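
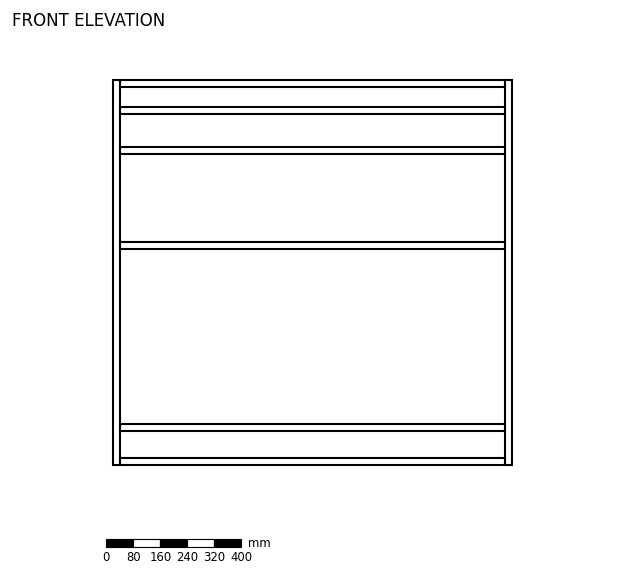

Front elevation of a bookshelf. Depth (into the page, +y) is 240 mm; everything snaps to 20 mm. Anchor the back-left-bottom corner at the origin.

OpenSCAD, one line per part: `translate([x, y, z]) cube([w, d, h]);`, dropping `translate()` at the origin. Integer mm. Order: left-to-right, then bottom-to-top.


cube([20, 240, 1140]);
translate([20, 0, 0]) cube([1140, 240, 20]);
translate([20, 0, 100]) cube([1140, 240, 20]);
translate([20, 0, 640]) cube([1140, 240, 20]);
translate([20, 0, 920]) cube([1140, 240, 20]);
translate([20, 0, 1040]) cube([1140, 240, 20]);
translate([20, 0, 1120]) cube([1140, 240, 20]);
translate([1160, 0, 0]) cube([20, 240, 1140]);


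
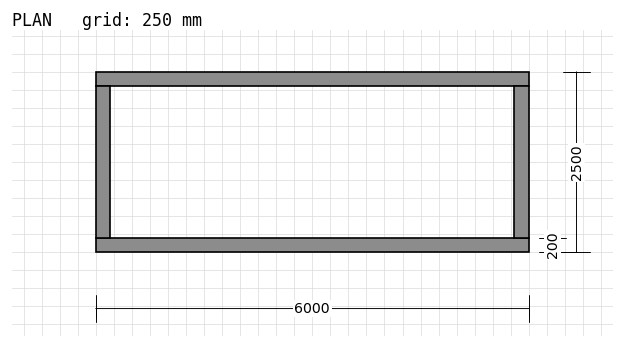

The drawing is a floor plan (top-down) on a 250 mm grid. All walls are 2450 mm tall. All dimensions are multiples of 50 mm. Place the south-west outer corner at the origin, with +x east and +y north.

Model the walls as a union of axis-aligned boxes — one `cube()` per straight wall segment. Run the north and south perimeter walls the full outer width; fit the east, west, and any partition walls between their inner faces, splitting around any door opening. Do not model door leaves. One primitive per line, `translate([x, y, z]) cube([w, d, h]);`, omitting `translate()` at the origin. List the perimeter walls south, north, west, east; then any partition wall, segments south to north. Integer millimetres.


cube([6000, 200, 2450]);
translate([0, 2300, 0]) cube([6000, 200, 2450]);
translate([0, 200, 0]) cube([200, 2100, 2450]);
translate([5800, 200, 0]) cube([200, 2100, 2450]);


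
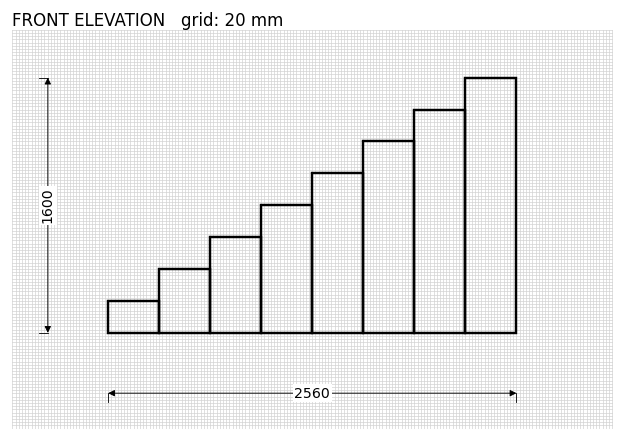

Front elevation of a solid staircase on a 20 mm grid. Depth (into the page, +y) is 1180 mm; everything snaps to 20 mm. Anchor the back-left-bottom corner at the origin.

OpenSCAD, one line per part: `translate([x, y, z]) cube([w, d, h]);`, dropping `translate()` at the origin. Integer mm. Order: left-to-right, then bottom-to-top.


cube([320, 1180, 200]);
translate([320, 0, 0]) cube([320, 1180, 400]);
translate([640, 0, 0]) cube([320, 1180, 600]);
translate([960, 0, 0]) cube([320, 1180, 800]);
translate([1280, 0, 0]) cube([320, 1180, 1000]);
translate([1600, 0, 0]) cube([320, 1180, 1200]);
translate([1920, 0, 0]) cube([320, 1180, 1400]);
translate([2240, 0, 0]) cube([320, 1180, 1600]);


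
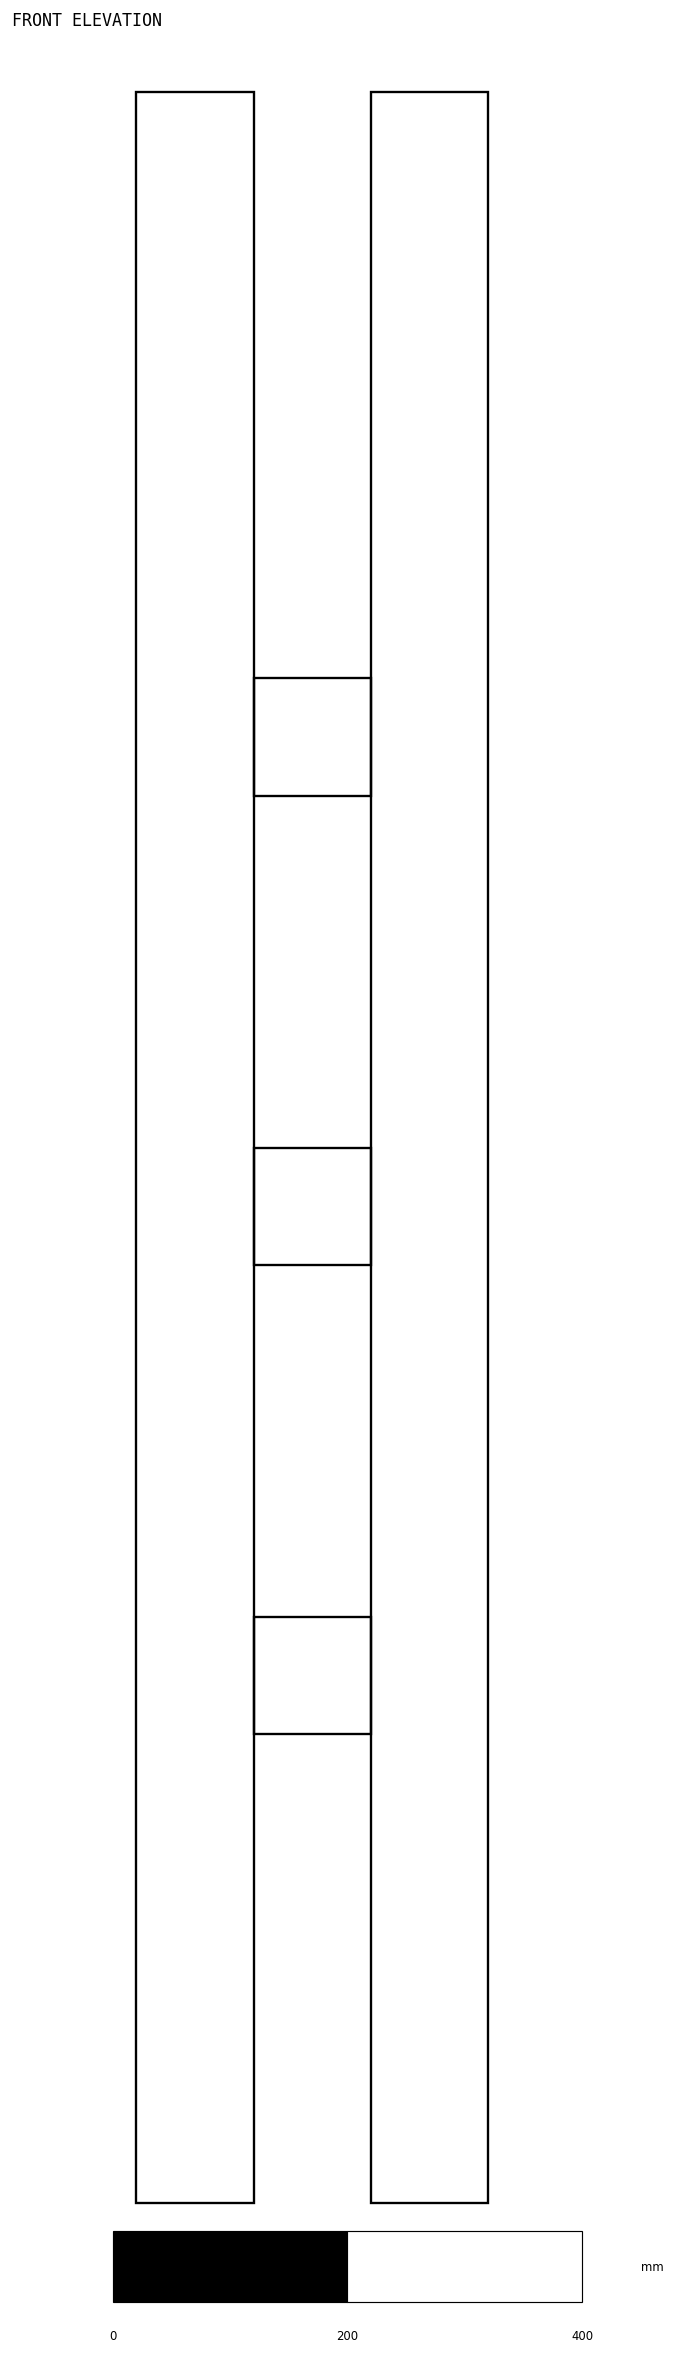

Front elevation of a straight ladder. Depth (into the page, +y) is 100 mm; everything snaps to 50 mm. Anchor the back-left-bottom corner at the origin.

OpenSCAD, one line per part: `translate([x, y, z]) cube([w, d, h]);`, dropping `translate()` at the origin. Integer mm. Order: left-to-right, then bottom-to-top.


cube([100, 100, 1800]);
translate([100, 0, 400]) cube([100, 100, 100]);
translate([100, 0, 800]) cube([100, 100, 100]);
translate([100, 0, 1200]) cube([100, 100, 100]);
translate([200, 0, 0]) cube([100, 100, 1800]);


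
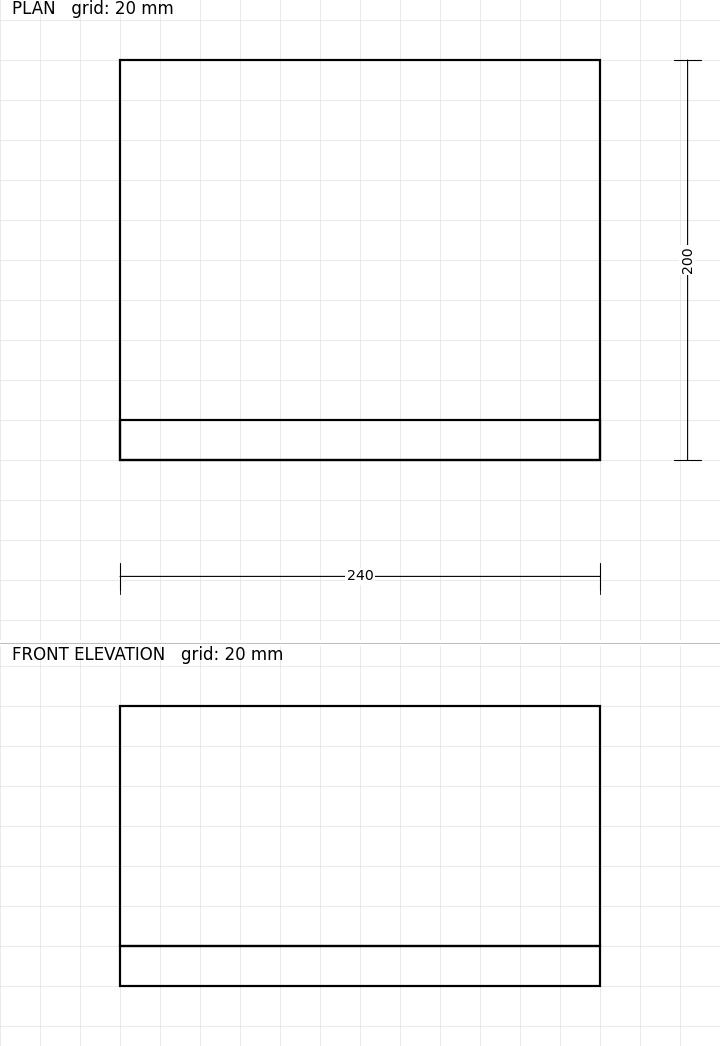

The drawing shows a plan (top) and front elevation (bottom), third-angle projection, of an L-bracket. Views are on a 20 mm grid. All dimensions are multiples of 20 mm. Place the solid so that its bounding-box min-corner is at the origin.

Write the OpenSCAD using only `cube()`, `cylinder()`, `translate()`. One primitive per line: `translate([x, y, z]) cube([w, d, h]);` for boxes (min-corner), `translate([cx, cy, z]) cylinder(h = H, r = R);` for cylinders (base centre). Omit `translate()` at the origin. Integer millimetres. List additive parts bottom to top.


cube([240, 200, 20]);
translate([0, 0, 20]) cube([240, 20, 120]);


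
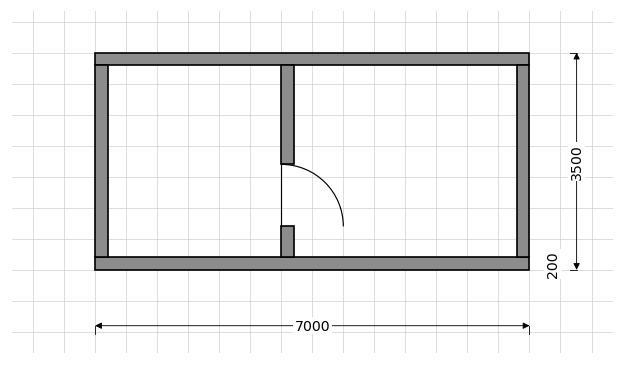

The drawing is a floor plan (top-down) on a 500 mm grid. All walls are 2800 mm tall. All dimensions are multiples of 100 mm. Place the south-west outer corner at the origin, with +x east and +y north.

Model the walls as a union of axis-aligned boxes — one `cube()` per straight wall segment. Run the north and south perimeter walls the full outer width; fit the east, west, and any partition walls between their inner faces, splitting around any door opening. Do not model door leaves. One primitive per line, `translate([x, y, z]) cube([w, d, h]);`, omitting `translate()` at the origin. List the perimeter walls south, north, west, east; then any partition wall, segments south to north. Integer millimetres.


cube([7000, 200, 2800]);
translate([0, 3300, 0]) cube([7000, 200, 2800]);
translate([0, 200, 0]) cube([200, 3100, 2800]);
translate([6800, 200, 0]) cube([200, 3100, 2800]);
translate([3000, 200, 0]) cube([200, 500, 2800]);
translate([3000, 1700, 0]) cube([200, 1600, 2800]);


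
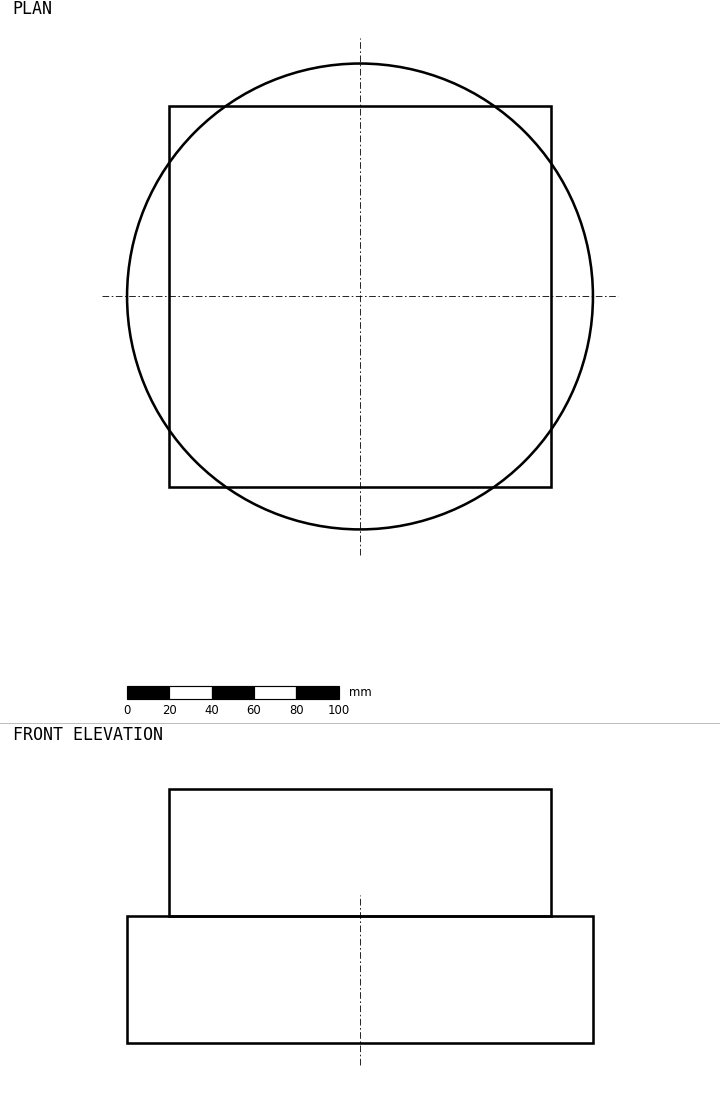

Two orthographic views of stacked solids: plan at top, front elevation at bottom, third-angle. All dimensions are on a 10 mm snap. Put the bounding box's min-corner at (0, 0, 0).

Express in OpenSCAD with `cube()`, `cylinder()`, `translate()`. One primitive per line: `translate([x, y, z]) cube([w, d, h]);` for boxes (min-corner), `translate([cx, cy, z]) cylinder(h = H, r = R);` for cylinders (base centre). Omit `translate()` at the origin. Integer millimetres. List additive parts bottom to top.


translate([110, 110, 0]) cylinder(h = 60, r = 110);
translate([20, 20, 60]) cube([180, 180, 60]);


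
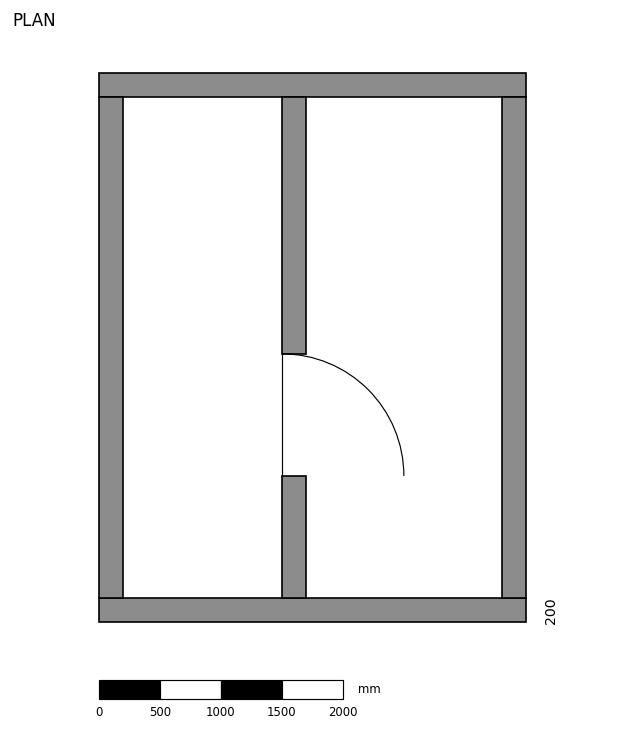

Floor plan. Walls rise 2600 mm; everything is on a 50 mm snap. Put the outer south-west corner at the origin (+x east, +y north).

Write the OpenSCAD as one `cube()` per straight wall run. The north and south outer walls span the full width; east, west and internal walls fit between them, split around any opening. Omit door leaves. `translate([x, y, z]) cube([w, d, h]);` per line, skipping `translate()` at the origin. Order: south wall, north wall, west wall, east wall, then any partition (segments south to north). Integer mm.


cube([3500, 200, 2600]);
translate([0, 4300, 0]) cube([3500, 200, 2600]);
translate([0, 200, 0]) cube([200, 4100, 2600]);
translate([3300, 200, 0]) cube([200, 4100, 2600]);
translate([1500, 200, 0]) cube([200, 1000, 2600]);
translate([1500, 2200, 0]) cube([200, 2100, 2600]);


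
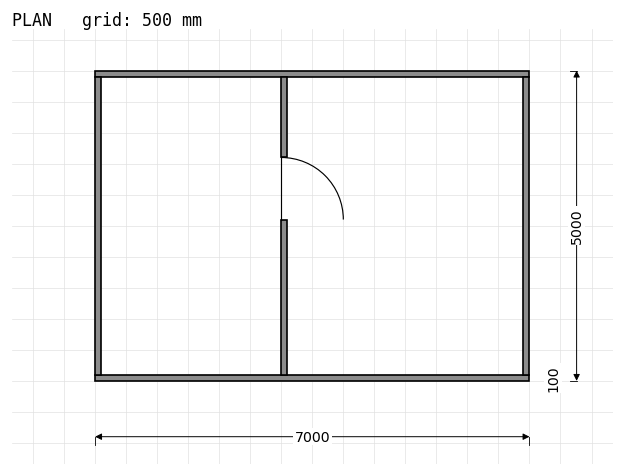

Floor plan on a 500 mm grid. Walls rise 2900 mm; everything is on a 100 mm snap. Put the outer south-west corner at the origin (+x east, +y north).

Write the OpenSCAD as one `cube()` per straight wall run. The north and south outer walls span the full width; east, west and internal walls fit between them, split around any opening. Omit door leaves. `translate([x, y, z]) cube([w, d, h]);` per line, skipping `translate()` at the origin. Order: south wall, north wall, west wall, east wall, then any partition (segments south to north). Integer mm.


cube([7000, 100, 2900]);
translate([0, 4900, 0]) cube([7000, 100, 2900]);
translate([0, 100, 0]) cube([100, 4800, 2900]);
translate([6900, 100, 0]) cube([100, 4800, 2900]);
translate([3000, 100, 0]) cube([100, 2500, 2900]);
translate([3000, 3600, 0]) cube([100, 1300, 2900]);


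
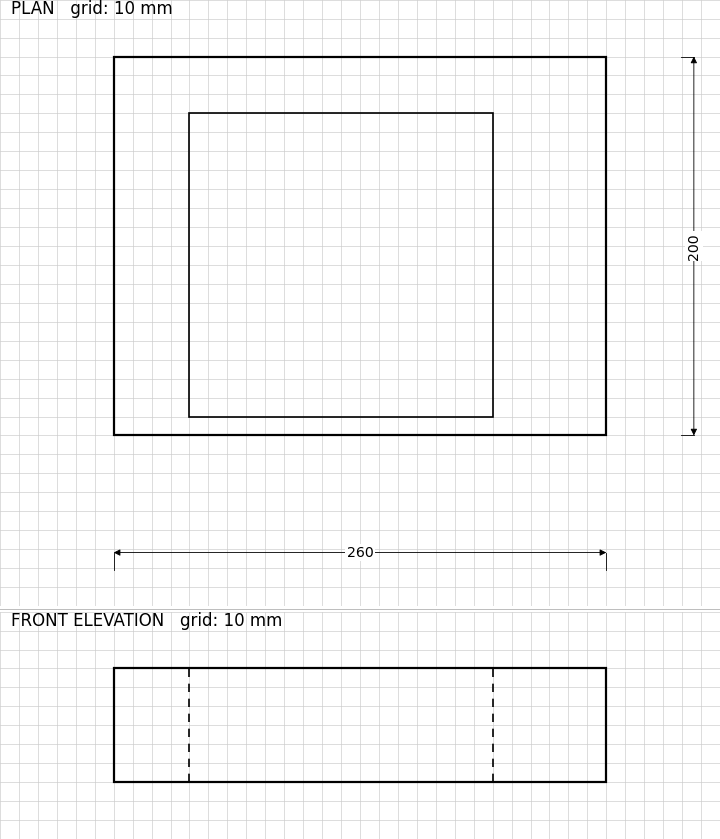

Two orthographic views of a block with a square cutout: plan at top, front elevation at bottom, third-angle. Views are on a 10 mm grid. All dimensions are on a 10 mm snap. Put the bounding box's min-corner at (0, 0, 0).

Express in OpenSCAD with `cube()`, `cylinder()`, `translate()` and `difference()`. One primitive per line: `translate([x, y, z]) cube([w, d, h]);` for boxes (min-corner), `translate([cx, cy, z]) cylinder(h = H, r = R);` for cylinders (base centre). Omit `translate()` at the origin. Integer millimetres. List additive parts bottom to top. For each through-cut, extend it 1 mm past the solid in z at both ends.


difference() {
  cube([260, 200, 60]);
  translate([40, 10, -1]) cube([160, 160, 62]);
}


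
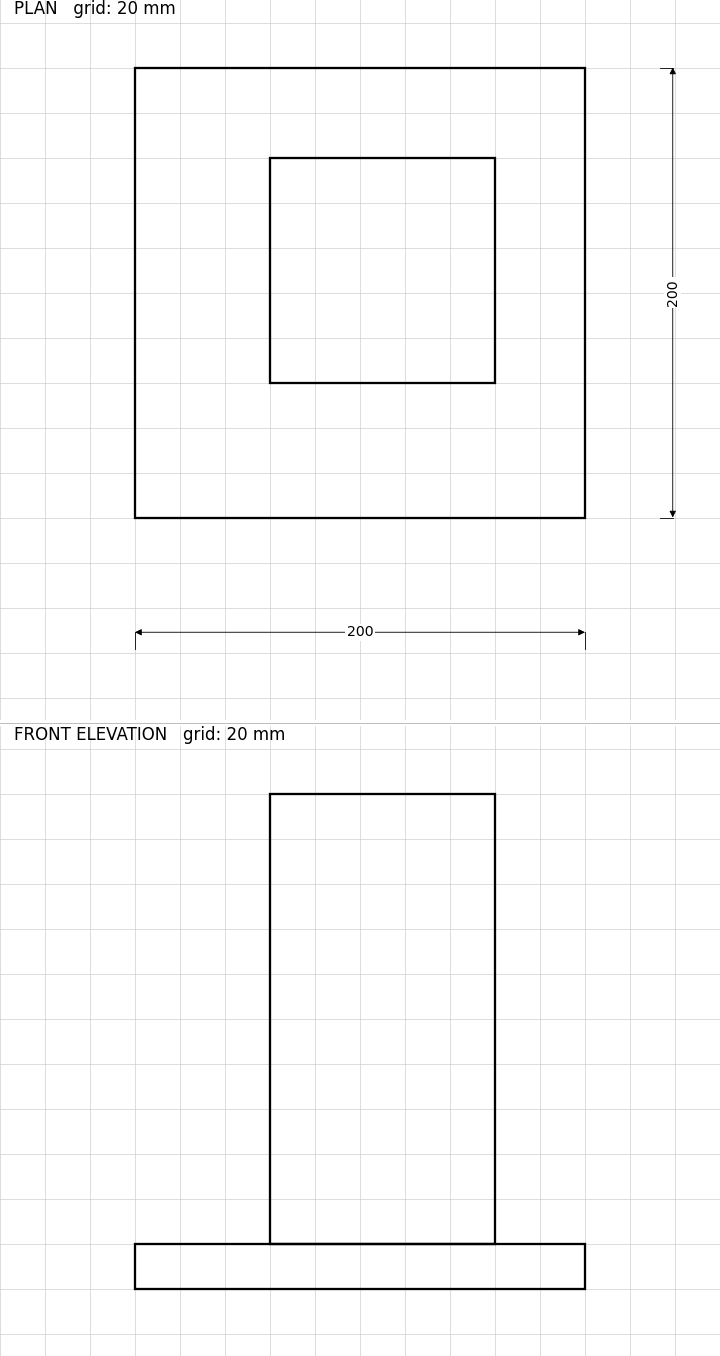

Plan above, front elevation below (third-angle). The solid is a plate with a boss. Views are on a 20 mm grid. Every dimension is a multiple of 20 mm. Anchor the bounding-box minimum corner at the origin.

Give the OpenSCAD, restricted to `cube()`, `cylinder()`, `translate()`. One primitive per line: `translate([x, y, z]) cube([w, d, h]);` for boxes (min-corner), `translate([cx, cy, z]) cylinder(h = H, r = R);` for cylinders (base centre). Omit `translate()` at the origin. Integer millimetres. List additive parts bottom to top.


cube([200, 200, 20]);
translate([60, 60, 20]) cube([100, 100, 200]);


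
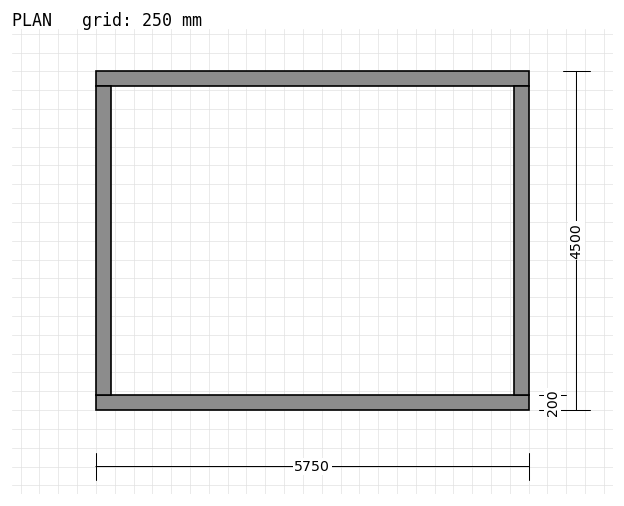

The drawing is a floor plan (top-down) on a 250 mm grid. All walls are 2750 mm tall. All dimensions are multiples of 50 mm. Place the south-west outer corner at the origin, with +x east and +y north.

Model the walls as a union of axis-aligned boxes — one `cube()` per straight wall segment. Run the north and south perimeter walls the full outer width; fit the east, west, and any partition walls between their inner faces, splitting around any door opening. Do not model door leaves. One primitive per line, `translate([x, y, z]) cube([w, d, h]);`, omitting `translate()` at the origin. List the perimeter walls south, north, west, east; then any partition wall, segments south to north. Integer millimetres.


cube([5750, 200, 2750]);
translate([0, 4300, 0]) cube([5750, 200, 2750]);
translate([0, 200, 0]) cube([200, 4100, 2750]);
translate([5550, 200, 0]) cube([200, 4100, 2750]);


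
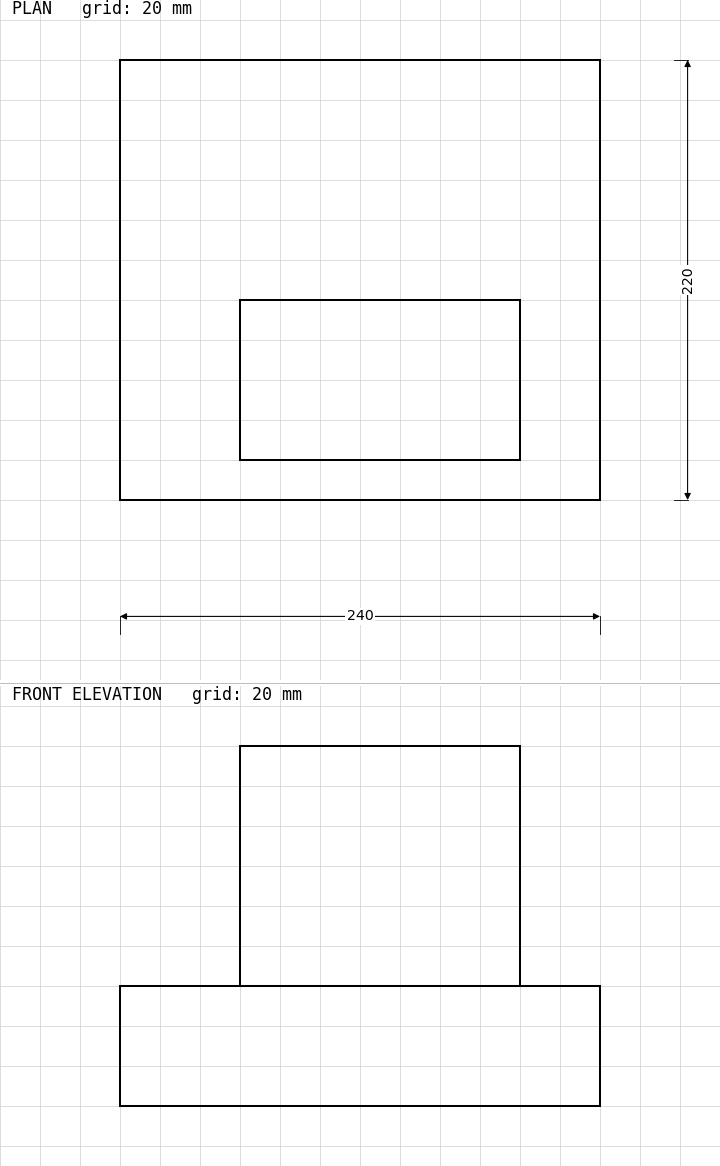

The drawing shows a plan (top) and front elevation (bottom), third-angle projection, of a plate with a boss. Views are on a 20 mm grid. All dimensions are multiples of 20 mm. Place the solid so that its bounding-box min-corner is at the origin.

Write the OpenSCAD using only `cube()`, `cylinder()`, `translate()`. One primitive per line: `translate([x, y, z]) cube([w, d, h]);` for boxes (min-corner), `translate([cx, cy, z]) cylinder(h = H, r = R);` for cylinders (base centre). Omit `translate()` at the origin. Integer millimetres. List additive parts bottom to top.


cube([240, 220, 60]);
translate([60, 20, 60]) cube([140, 80, 120]);


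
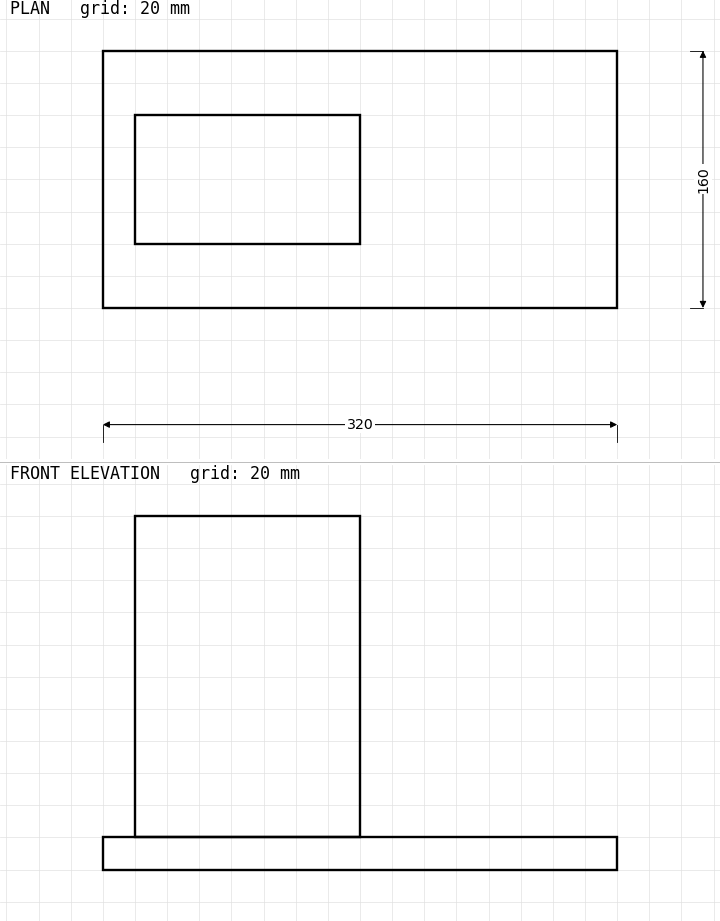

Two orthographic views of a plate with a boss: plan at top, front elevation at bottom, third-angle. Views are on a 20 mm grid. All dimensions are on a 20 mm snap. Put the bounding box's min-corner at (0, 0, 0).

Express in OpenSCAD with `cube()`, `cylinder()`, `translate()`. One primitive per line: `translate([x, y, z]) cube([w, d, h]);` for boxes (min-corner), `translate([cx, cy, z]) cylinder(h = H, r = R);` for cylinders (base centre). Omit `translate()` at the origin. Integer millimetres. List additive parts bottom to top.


cube([320, 160, 20]);
translate([20, 40, 20]) cube([140, 80, 200]);


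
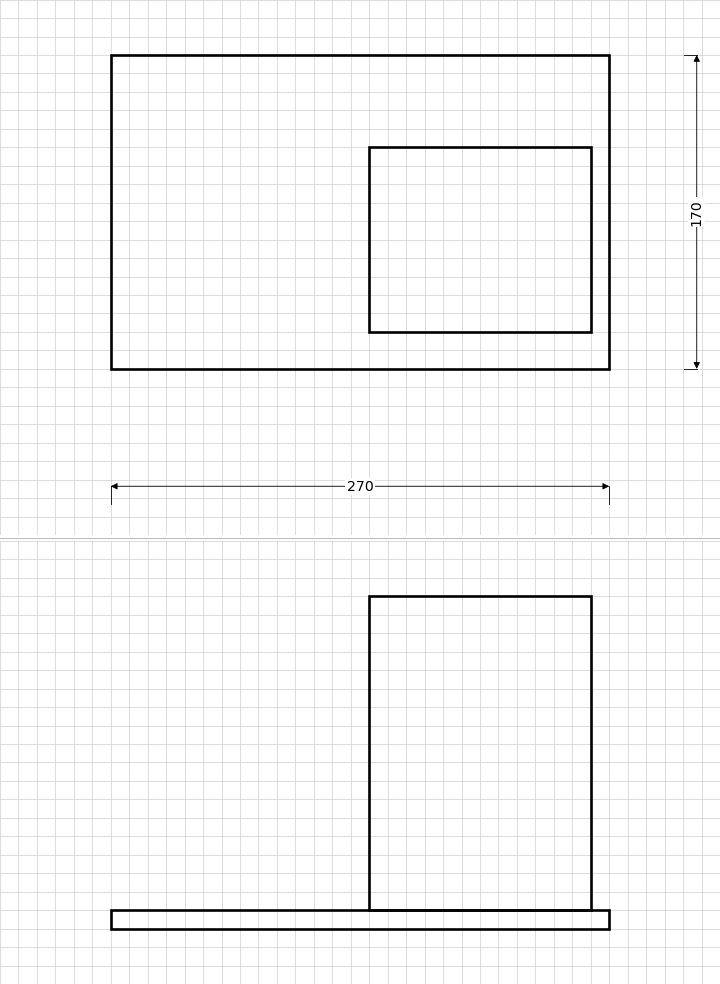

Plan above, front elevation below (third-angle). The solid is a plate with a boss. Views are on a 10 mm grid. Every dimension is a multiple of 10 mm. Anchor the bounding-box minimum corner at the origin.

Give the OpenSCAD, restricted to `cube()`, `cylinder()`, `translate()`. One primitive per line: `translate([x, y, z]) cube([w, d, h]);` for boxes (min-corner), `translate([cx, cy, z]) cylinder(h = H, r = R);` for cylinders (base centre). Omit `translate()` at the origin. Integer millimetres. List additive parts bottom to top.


cube([270, 170, 10]);
translate([140, 20, 10]) cube([120, 100, 170]);


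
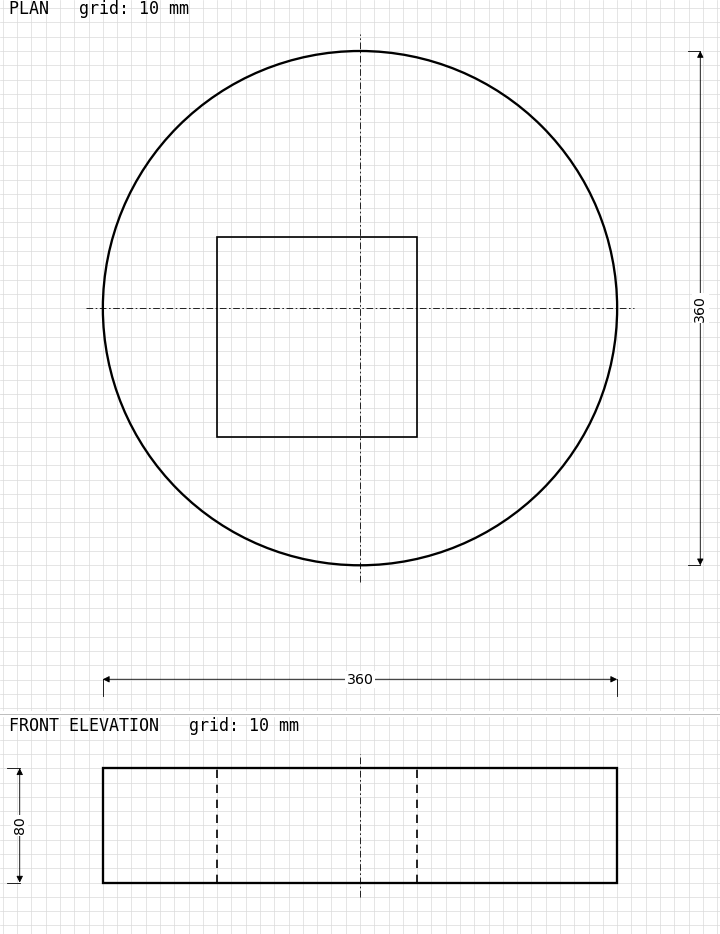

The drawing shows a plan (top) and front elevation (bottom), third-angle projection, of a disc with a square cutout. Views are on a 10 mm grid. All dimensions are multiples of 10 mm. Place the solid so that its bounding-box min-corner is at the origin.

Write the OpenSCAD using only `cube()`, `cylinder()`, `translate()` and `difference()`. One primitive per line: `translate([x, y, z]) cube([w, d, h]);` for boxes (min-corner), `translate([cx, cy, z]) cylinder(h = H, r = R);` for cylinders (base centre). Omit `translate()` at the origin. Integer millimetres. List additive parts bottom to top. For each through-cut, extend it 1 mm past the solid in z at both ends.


difference() {
  translate([180, 180, 0]) cylinder(h = 80, r = 180);
  translate([80, 90, -1]) cube([140, 140, 82]);
}


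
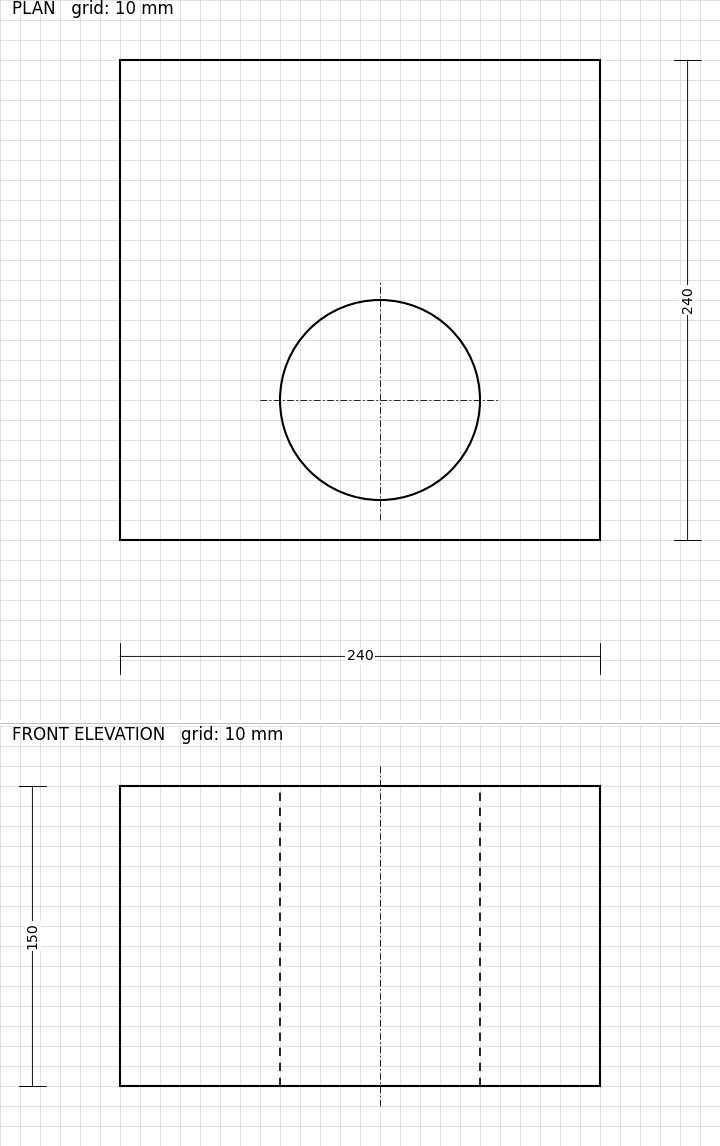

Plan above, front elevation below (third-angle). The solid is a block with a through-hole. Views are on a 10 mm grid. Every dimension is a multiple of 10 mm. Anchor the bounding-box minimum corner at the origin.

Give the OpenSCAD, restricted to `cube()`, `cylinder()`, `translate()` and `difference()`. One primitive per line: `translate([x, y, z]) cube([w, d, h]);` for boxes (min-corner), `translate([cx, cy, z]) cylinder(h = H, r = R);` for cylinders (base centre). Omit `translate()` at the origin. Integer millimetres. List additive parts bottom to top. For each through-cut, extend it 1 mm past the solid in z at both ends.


difference() {
  cube([240, 240, 150]);
  translate([130, 70, -1]) cylinder(h = 152, r = 50);
}


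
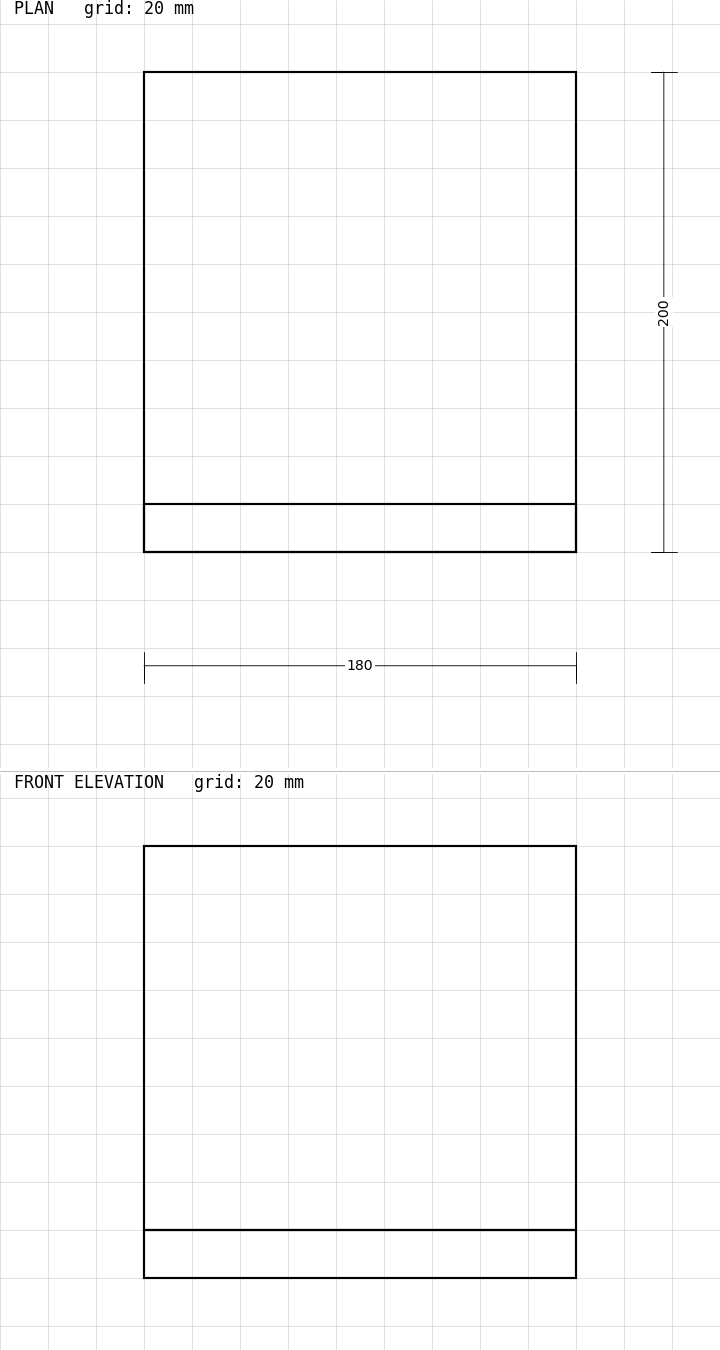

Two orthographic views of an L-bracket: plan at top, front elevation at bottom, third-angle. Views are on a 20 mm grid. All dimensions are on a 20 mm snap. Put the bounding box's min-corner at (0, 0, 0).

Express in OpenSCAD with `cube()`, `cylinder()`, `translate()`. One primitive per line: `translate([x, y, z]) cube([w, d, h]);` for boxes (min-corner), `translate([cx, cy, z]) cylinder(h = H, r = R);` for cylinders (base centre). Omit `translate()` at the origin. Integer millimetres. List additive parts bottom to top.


cube([180, 200, 20]);
translate([0, 0, 20]) cube([180, 20, 160]);


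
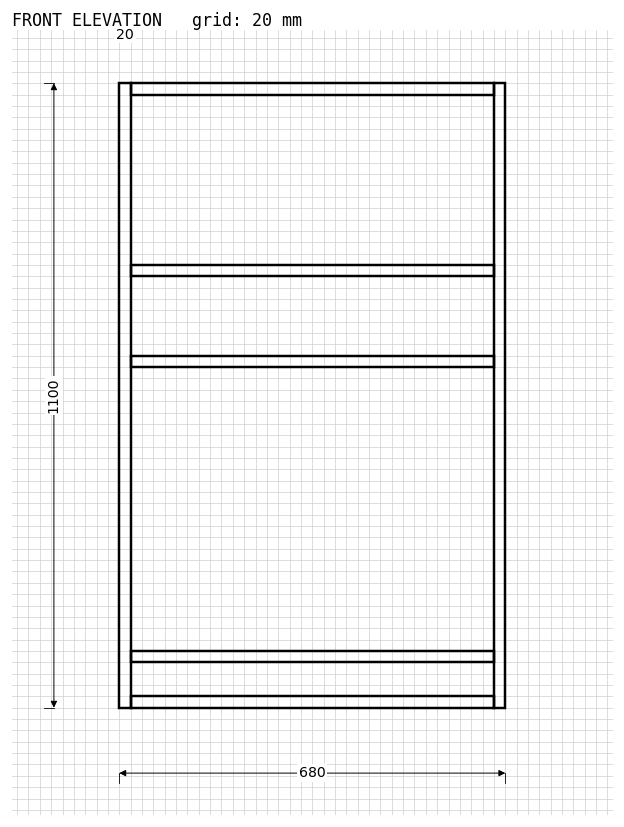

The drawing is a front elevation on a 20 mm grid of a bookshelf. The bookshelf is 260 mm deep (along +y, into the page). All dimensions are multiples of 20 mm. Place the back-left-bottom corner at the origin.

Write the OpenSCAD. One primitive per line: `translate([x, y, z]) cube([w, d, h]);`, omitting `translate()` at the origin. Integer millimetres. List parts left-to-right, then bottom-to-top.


cube([20, 260, 1100]);
translate([20, 0, 0]) cube([640, 260, 20]);
translate([20, 0, 80]) cube([640, 260, 20]);
translate([20, 0, 600]) cube([640, 260, 20]);
translate([20, 0, 760]) cube([640, 260, 20]);
translate([20, 0, 1080]) cube([640, 260, 20]);
translate([660, 0, 0]) cube([20, 260, 1100]);


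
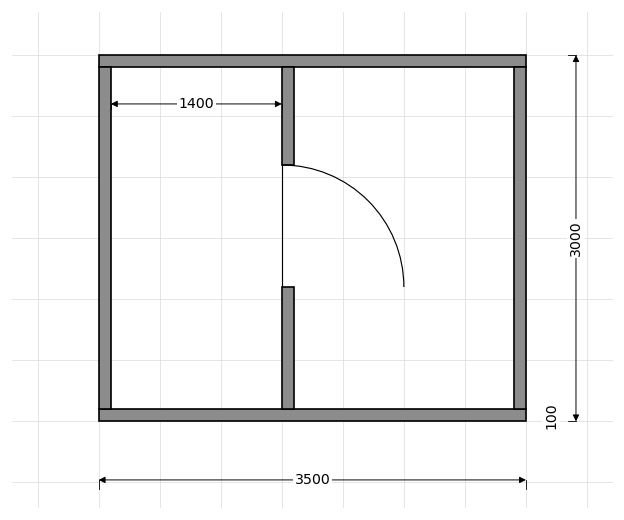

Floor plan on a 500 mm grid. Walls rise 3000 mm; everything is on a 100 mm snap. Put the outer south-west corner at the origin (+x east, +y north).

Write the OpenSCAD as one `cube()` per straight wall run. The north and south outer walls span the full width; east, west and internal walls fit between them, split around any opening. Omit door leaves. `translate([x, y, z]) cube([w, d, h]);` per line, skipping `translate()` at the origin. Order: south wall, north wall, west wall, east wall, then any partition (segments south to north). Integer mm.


cube([3500, 100, 3000]);
translate([0, 2900, 0]) cube([3500, 100, 3000]);
translate([0, 100, 0]) cube([100, 2800, 3000]);
translate([3400, 100, 0]) cube([100, 2800, 3000]);
translate([1500, 100, 0]) cube([100, 1000, 3000]);
translate([1500, 2100, 0]) cube([100, 800, 3000]);


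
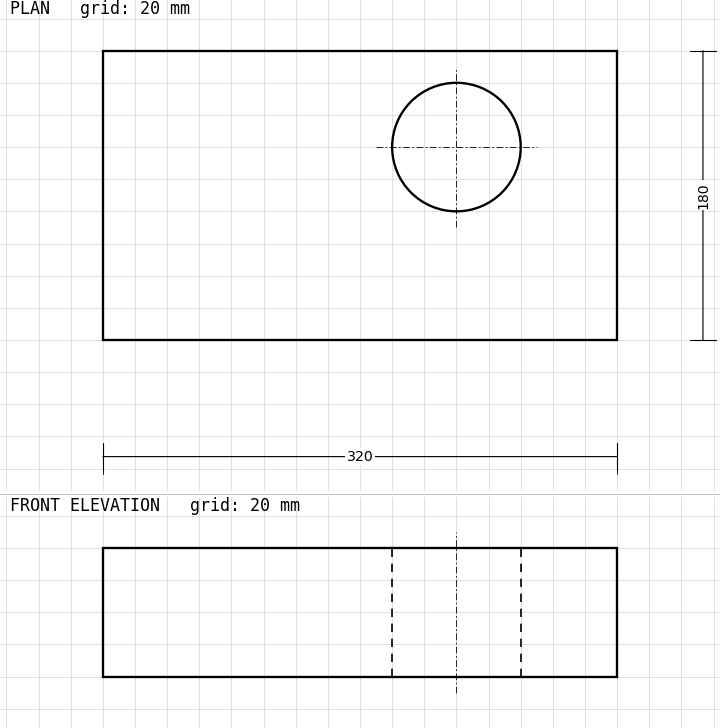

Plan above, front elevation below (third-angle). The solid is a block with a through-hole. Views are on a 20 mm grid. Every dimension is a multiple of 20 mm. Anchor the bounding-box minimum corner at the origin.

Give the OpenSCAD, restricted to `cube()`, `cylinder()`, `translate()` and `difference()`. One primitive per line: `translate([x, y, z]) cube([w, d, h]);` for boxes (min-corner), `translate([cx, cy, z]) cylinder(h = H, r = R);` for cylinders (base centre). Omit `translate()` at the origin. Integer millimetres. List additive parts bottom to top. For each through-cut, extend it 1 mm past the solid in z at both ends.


difference() {
  cube([320, 180, 80]);
  translate([220, 120, -1]) cylinder(h = 82, r = 40);
}


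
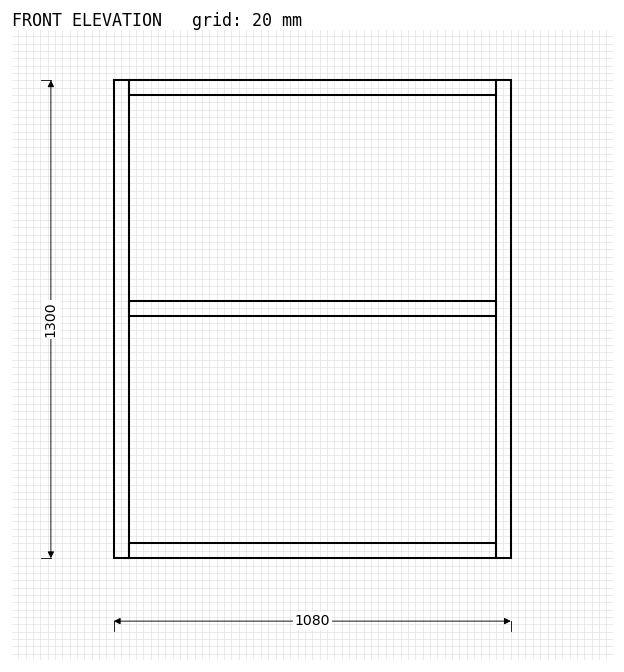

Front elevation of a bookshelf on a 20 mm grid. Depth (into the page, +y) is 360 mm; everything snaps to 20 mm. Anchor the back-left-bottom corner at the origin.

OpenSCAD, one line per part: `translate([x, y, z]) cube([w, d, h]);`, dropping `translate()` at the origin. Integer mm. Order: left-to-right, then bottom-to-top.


cube([40, 360, 1300]);
translate([40, 0, 0]) cube([1000, 360, 40]);
translate([40, 0, 660]) cube([1000, 360, 40]);
translate([40, 0, 1260]) cube([1000, 360, 40]);
translate([1040, 0, 0]) cube([40, 360, 1300]);


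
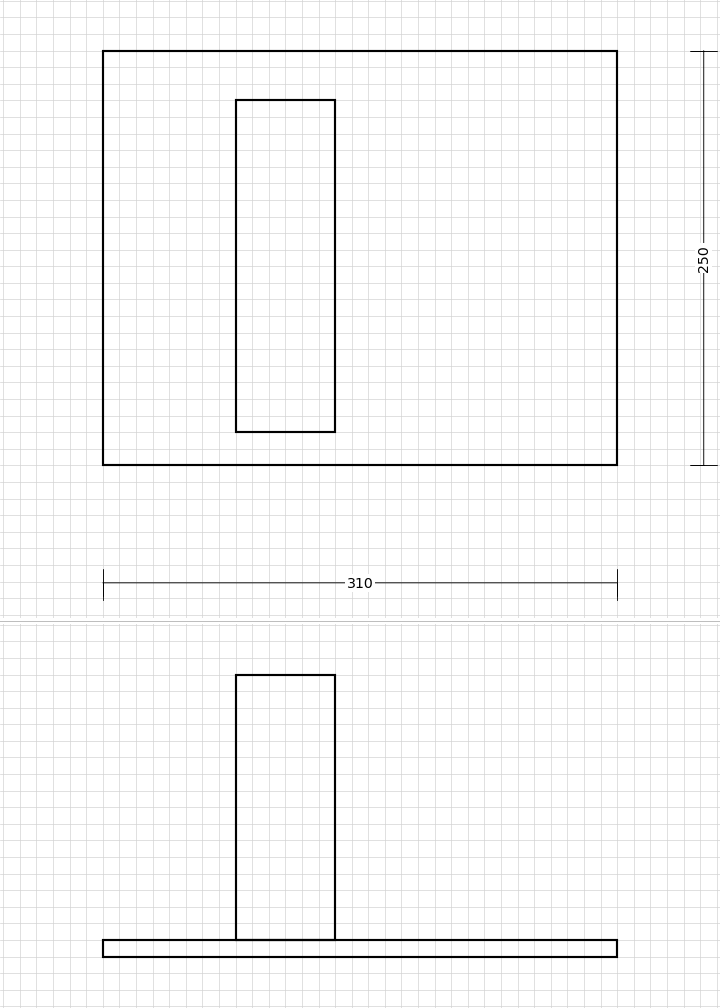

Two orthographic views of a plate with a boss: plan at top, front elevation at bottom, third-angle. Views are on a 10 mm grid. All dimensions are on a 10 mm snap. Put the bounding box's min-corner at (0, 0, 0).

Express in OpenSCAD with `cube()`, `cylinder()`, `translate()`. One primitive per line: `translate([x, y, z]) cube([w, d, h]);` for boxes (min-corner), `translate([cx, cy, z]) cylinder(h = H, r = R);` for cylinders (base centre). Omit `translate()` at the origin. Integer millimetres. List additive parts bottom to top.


cube([310, 250, 10]);
translate([80, 20, 10]) cube([60, 200, 160]);


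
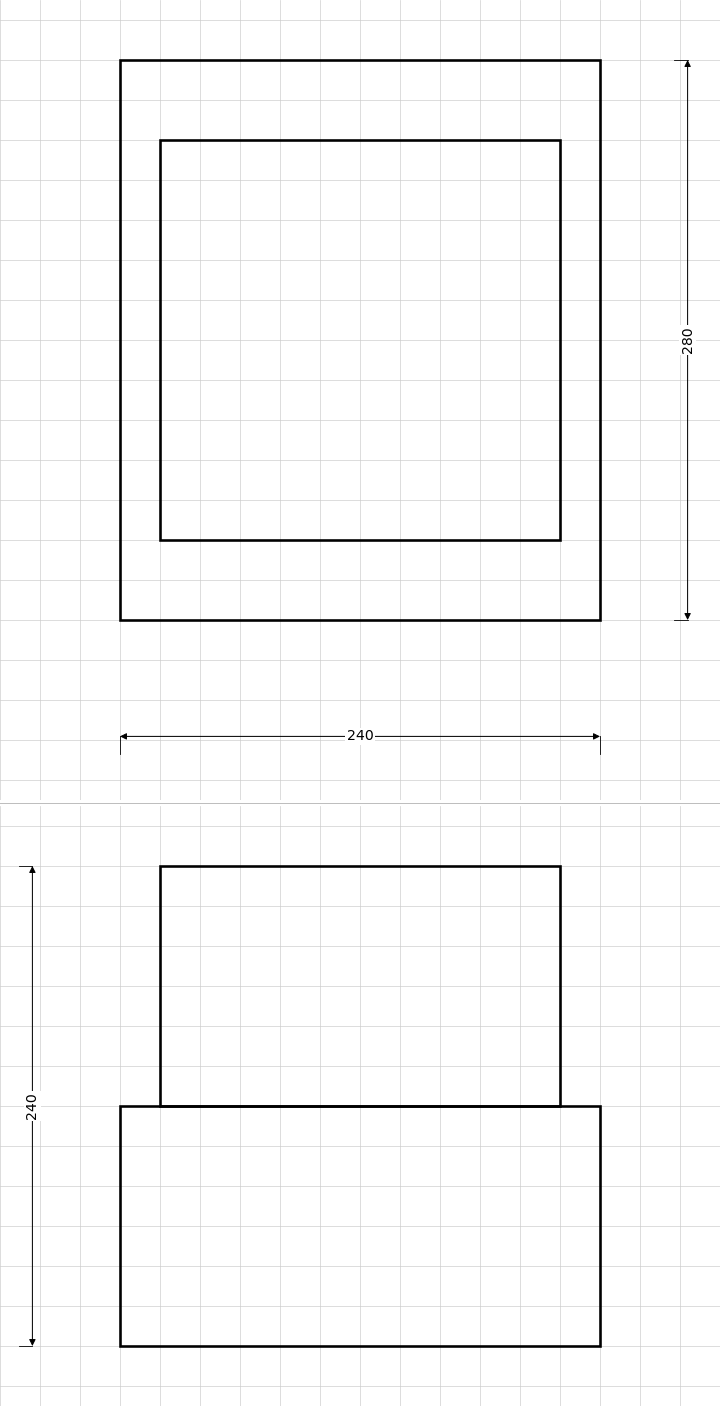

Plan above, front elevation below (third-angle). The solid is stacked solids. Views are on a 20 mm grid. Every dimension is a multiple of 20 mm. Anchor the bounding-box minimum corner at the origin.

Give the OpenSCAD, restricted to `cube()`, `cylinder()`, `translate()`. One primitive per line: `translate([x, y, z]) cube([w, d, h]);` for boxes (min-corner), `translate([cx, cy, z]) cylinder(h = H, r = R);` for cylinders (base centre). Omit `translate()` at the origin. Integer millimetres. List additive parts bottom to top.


cube([240, 280, 120]);
translate([20, 40, 120]) cube([200, 200, 120]);


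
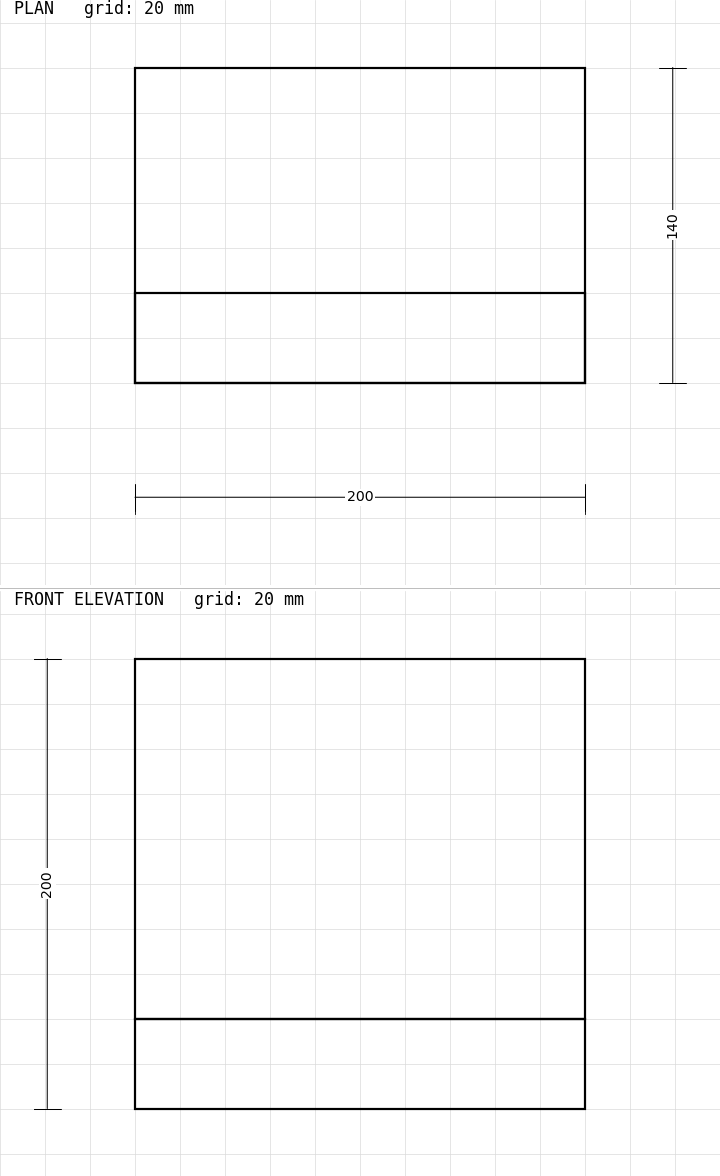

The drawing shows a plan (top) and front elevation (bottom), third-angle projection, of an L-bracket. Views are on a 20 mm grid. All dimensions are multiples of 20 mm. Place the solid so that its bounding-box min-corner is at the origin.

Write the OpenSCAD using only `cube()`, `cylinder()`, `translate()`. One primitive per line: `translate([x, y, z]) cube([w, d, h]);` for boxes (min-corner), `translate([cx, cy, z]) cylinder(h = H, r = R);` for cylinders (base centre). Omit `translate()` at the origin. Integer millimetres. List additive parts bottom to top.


cube([200, 140, 40]);
translate([0, 0, 40]) cube([200, 40, 160]);


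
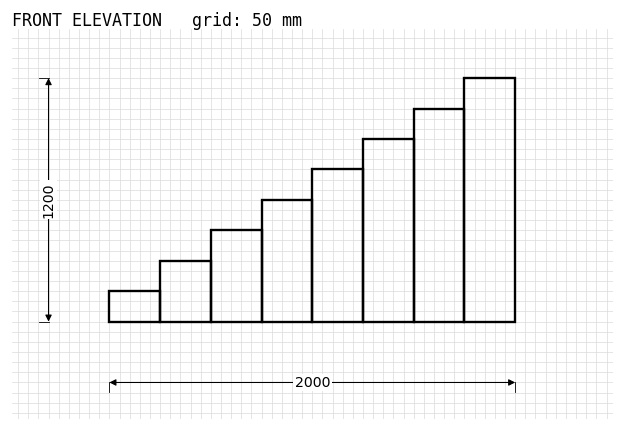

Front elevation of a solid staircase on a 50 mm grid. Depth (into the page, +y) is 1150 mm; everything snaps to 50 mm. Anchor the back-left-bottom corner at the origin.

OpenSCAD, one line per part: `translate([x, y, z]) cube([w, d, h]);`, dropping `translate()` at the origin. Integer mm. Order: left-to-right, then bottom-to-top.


cube([250, 1150, 150]);
translate([250, 0, 0]) cube([250, 1150, 300]);
translate([500, 0, 0]) cube([250, 1150, 450]);
translate([750, 0, 0]) cube([250, 1150, 600]);
translate([1000, 0, 0]) cube([250, 1150, 750]);
translate([1250, 0, 0]) cube([250, 1150, 900]);
translate([1500, 0, 0]) cube([250, 1150, 1050]);
translate([1750, 0, 0]) cube([250, 1150, 1200]);


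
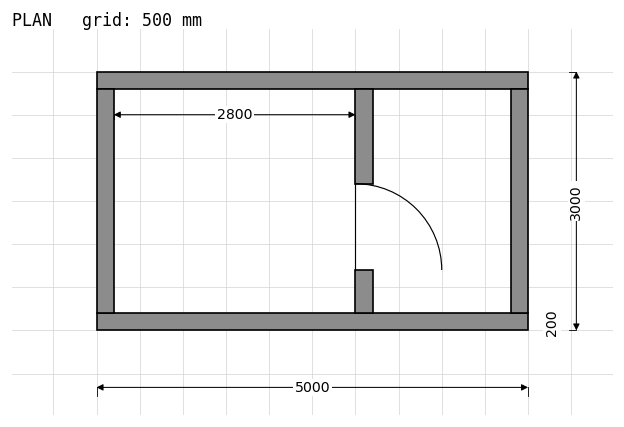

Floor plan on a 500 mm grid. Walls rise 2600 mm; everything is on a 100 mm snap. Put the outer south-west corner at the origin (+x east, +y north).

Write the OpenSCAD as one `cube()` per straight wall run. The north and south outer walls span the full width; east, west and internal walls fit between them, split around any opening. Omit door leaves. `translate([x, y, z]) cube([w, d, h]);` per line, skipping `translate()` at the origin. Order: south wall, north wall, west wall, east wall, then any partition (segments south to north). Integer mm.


cube([5000, 200, 2600]);
translate([0, 2800, 0]) cube([5000, 200, 2600]);
translate([0, 200, 0]) cube([200, 2600, 2600]);
translate([4800, 200, 0]) cube([200, 2600, 2600]);
translate([3000, 200, 0]) cube([200, 500, 2600]);
translate([3000, 1700, 0]) cube([200, 1100, 2600]);


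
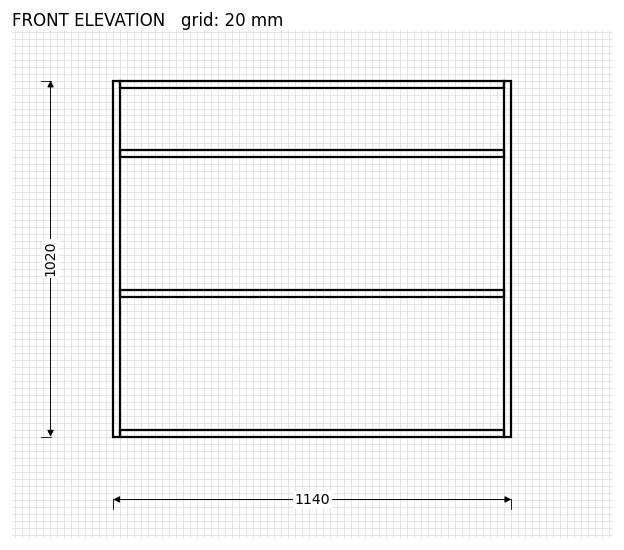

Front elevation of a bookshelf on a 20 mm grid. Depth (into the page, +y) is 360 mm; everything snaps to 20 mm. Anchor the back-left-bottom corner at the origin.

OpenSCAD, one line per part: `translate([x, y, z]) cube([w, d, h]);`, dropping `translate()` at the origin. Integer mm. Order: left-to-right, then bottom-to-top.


cube([20, 360, 1020]);
translate([20, 0, 0]) cube([1100, 360, 20]);
translate([20, 0, 400]) cube([1100, 360, 20]);
translate([20, 0, 800]) cube([1100, 360, 20]);
translate([20, 0, 1000]) cube([1100, 360, 20]);
translate([1120, 0, 0]) cube([20, 360, 1020]);


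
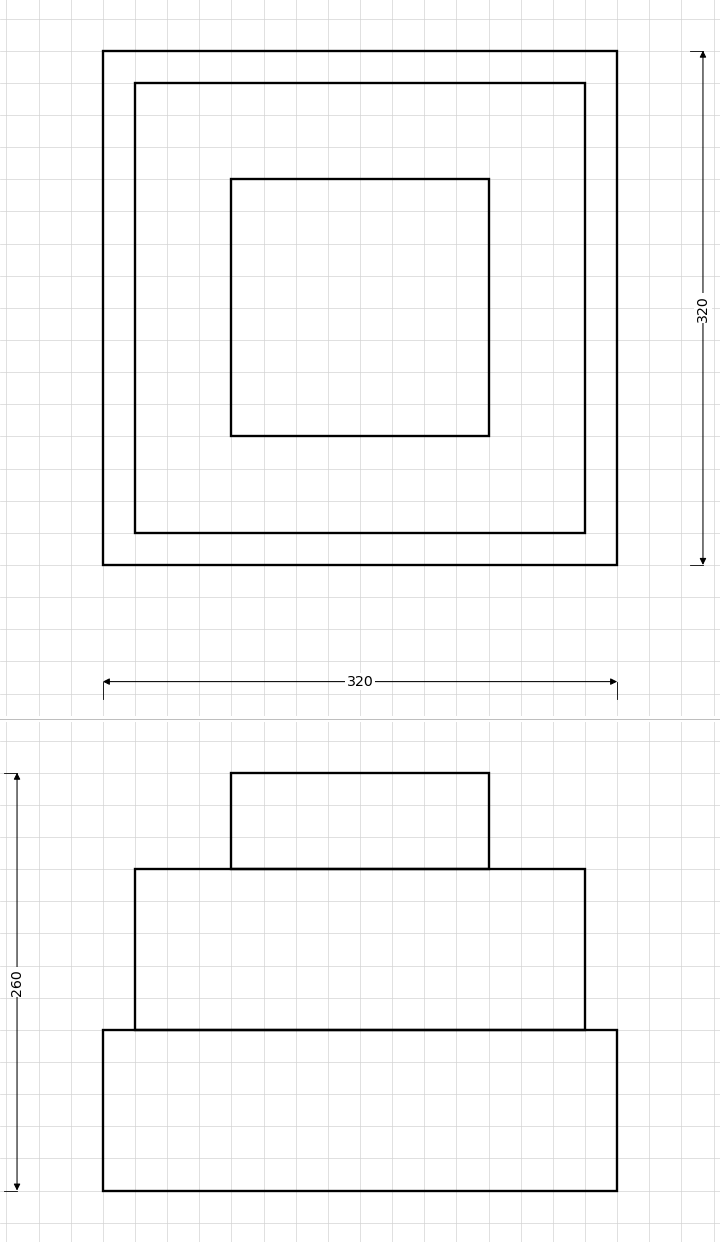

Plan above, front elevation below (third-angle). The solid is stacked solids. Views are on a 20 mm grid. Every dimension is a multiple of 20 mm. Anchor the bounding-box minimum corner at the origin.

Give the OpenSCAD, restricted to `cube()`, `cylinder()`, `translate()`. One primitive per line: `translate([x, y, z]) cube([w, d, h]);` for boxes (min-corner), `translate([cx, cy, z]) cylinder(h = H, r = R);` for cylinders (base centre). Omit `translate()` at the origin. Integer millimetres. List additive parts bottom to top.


cube([320, 320, 100]);
translate([20, 20, 100]) cube([280, 280, 100]);
translate([80, 80, 200]) cube([160, 160, 60]);


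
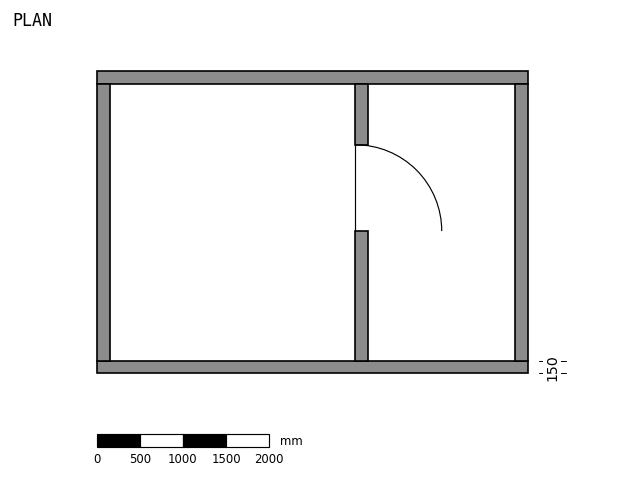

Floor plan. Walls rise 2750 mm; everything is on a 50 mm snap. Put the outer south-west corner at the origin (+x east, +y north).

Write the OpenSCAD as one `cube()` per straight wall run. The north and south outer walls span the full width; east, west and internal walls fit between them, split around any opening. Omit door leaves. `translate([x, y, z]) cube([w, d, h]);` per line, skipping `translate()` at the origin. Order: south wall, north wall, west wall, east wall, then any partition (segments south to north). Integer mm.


cube([5000, 150, 2750]);
translate([0, 3350, 0]) cube([5000, 150, 2750]);
translate([0, 150, 0]) cube([150, 3200, 2750]);
translate([4850, 150, 0]) cube([150, 3200, 2750]);
translate([3000, 150, 0]) cube([150, 1500, 2750]);
translate([3000, 2650, 0]) cube([150, 700, 2750]);


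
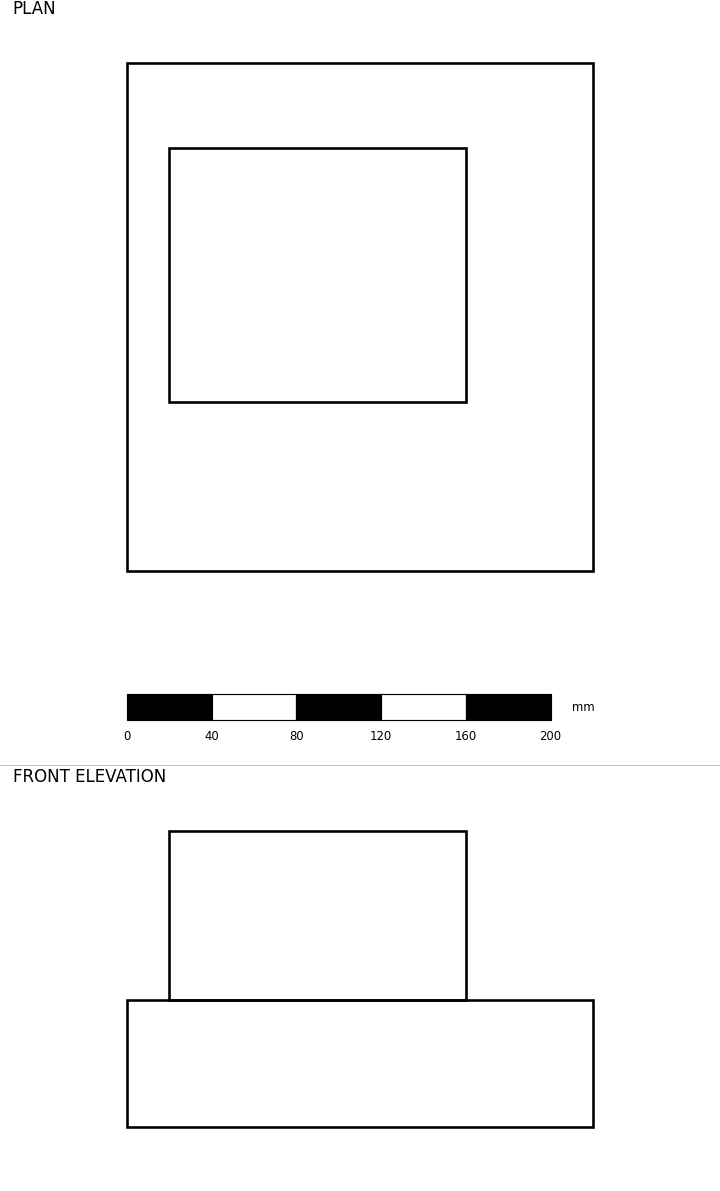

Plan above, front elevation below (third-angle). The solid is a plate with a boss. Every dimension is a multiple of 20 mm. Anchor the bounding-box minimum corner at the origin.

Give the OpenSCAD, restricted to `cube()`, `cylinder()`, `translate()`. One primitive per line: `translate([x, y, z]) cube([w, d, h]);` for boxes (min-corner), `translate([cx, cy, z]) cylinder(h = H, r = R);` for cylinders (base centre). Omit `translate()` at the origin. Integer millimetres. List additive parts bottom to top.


cube([220, 240, 60]);
translate([20, 80, 60]) cube([140, 120, 80]);


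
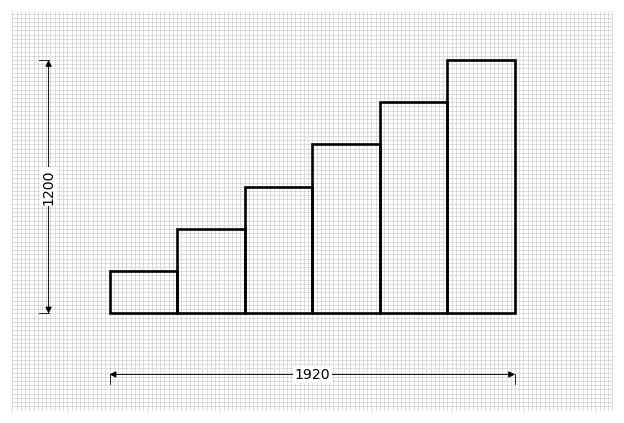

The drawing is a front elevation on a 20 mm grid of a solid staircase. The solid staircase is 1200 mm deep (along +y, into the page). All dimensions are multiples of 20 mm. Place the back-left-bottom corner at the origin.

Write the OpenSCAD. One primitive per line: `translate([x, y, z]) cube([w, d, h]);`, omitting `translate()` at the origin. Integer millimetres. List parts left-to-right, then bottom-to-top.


cube([320, 1200, 200]);
translate([320, 0, 0]) cube([320, 1200, 400]);
translate([640, 0, 0]) cube([320, 1200, 600]);
translate([960, 0, 0]) cube([320, 1200, 800]);
translate([1280, 0, 0]) cube([320, 1200, 1000]);
translate([1600, 0, 0]) cube([320, 1200, 1200]);


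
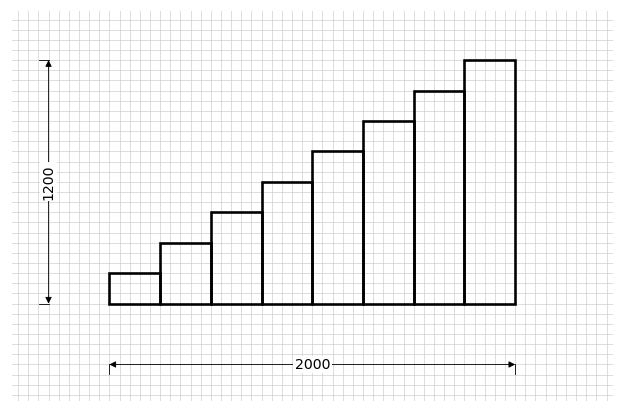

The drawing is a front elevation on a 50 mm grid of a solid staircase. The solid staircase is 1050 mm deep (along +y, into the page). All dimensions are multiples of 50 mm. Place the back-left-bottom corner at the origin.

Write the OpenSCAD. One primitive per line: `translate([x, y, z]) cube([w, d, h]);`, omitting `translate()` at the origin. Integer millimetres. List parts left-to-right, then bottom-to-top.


cube([250, 1050, 150]);
translate([250, 0, 0]) cube([250, 1050, 300]);
translate([500, 0, 0]) cube([250, 1050, 450]);
translate([750, 0, 0]) cube([250, 1050, 600]);
translate([1000, 0, 0]) cube([250, 1050, 750]);
translate([1250, 0, 0]) cube([250, 1050, 900]);
translate([1500, 0, 0]) cube([250, 1050, 1050]);
translate([1750, 0, 0]) cube([250, 1050, 1200]);


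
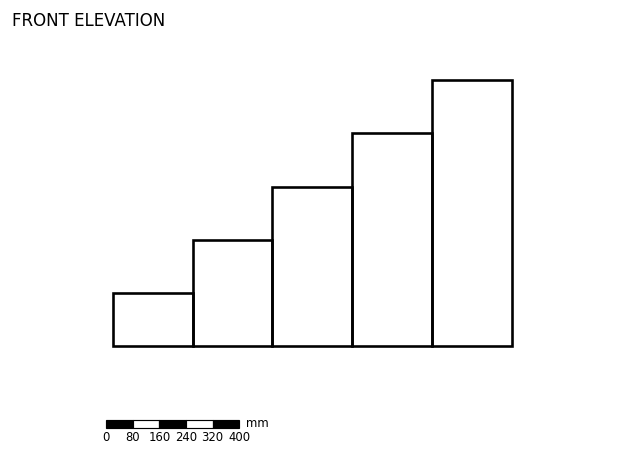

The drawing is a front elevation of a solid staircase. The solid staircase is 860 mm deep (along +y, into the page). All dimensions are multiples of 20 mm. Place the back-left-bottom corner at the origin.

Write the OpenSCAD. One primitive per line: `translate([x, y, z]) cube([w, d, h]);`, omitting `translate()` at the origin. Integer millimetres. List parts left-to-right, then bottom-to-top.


cube([240, 860, 160]);
translate([240, 0, 0]) cube([240, 860, 320]);
translate([480, 0, 0]) cube([240, 860, 480]);
translate([720, 0, 0]) cube([240, 860, 640]);
translate([960, 0, 0]) cube([240, 860, 800]);


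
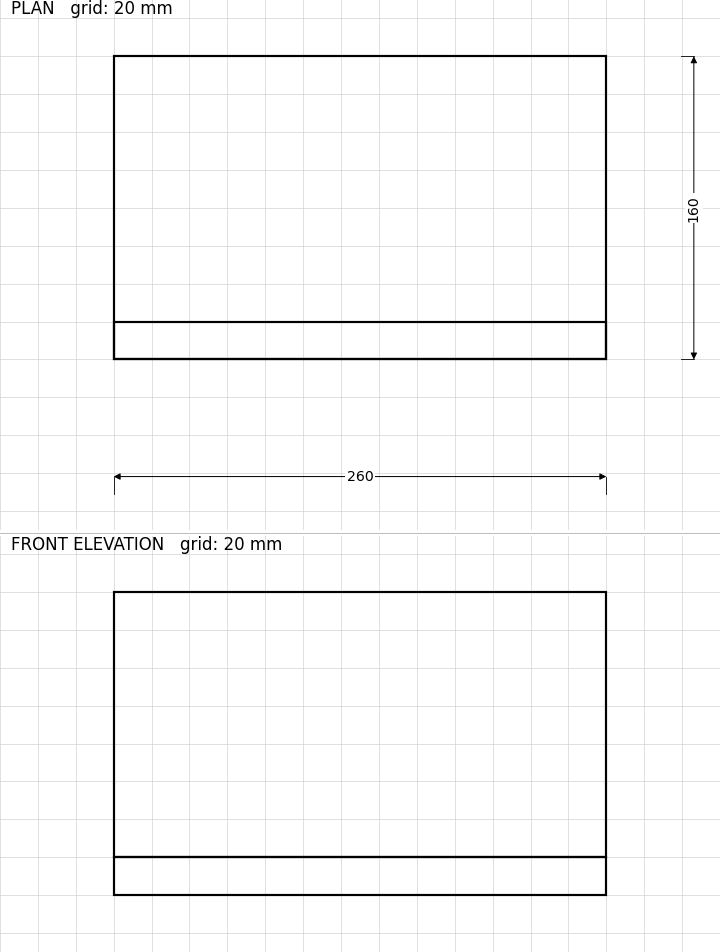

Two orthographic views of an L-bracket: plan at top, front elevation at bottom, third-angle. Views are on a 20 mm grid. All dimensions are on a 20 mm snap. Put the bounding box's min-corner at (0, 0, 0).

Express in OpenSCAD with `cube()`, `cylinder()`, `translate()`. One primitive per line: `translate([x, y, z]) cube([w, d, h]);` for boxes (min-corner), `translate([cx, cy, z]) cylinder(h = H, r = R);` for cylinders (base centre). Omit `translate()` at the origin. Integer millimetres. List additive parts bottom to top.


cube([260, 160, 20]);
translate([0, 0, 20]) cube([260, 20, 140]);


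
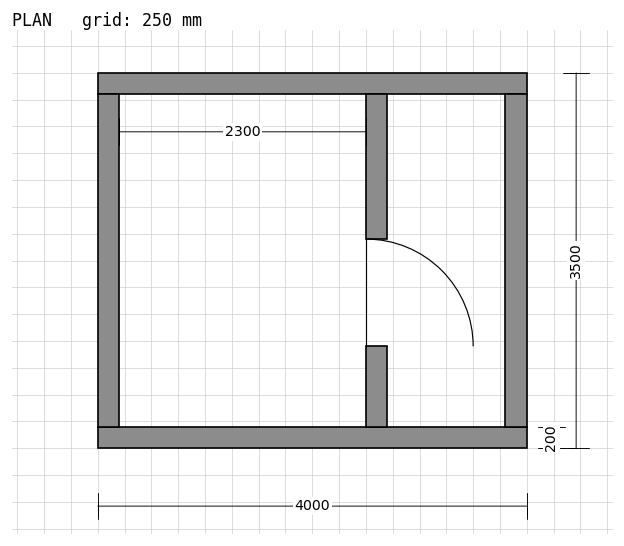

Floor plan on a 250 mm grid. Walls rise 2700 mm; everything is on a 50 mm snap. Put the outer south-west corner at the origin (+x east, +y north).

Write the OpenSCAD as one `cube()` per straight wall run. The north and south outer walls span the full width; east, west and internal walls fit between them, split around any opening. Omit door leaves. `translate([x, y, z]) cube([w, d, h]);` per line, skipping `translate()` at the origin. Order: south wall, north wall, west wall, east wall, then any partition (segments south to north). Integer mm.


cube([4000, 200, 2700]);
translate([0, 3300, 0]) cube([4000, 200, 2700]);
translate([0, 200, 0]) cube([200, 3100, 2700]);
translate([3800, 200, 0]) cube([200, 3100, 2700]);
translate([2500, 200, 0]) cube([200, 750, 2700]);
translate([2500, 1950, 0]) cube([200, 1350, 2700]);


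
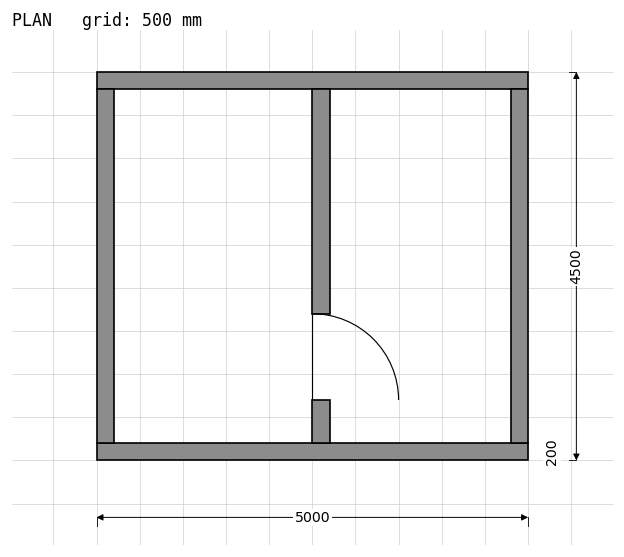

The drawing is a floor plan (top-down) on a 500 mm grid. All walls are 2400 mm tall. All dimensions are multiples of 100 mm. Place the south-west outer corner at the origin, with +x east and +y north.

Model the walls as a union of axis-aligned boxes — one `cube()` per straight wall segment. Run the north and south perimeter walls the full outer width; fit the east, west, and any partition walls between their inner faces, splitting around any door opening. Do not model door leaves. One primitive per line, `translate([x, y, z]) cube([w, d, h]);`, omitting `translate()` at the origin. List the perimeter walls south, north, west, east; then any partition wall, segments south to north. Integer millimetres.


cube([5000, 200, 2400]);
translate([0, 4300, 0]) cube([5000, 200, 2400]);
translate([0, 200, 0]) cube([200, 4100, 2400]);
translate([4800, 200, 0]) cube([200, 4100, 2400]);
translate([2500, 200, 0]) cube([200, 500, 2400]);
translate([2500, 1700, 0]) cube([200, 2600, 2400]);


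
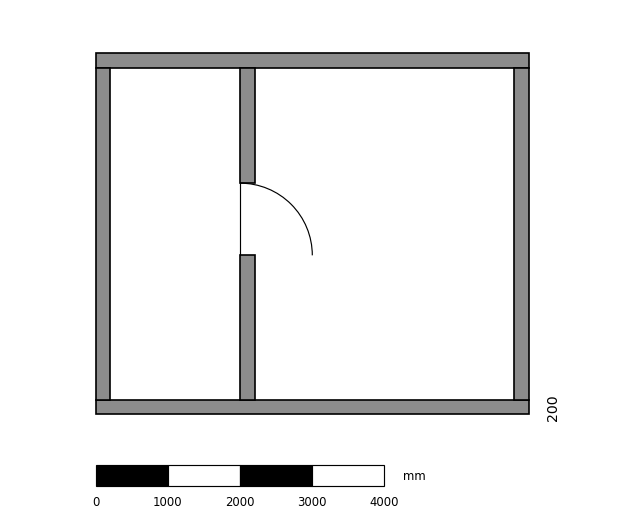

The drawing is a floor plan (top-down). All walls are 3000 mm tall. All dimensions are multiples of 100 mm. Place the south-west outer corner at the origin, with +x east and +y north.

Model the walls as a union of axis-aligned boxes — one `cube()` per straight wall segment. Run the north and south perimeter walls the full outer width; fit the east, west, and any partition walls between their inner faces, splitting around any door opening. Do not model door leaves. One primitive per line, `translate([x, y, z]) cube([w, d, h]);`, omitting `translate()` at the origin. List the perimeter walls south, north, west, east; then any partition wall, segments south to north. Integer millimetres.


cube([6000, 200, 3000]);
translate([0, 4800, 0]) cube([6000, 200, 3000]);
translate([0, 200, 0]) cube([200, 4600, 3000]);
translate([5800, 200, 0]) cube([200, 4600, 3000]);
translate([2000, 200, 0]) cube([200, 2000, 3000]);
translate([2000, 3200, 0]) cube([200, 1600, 3000]);
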